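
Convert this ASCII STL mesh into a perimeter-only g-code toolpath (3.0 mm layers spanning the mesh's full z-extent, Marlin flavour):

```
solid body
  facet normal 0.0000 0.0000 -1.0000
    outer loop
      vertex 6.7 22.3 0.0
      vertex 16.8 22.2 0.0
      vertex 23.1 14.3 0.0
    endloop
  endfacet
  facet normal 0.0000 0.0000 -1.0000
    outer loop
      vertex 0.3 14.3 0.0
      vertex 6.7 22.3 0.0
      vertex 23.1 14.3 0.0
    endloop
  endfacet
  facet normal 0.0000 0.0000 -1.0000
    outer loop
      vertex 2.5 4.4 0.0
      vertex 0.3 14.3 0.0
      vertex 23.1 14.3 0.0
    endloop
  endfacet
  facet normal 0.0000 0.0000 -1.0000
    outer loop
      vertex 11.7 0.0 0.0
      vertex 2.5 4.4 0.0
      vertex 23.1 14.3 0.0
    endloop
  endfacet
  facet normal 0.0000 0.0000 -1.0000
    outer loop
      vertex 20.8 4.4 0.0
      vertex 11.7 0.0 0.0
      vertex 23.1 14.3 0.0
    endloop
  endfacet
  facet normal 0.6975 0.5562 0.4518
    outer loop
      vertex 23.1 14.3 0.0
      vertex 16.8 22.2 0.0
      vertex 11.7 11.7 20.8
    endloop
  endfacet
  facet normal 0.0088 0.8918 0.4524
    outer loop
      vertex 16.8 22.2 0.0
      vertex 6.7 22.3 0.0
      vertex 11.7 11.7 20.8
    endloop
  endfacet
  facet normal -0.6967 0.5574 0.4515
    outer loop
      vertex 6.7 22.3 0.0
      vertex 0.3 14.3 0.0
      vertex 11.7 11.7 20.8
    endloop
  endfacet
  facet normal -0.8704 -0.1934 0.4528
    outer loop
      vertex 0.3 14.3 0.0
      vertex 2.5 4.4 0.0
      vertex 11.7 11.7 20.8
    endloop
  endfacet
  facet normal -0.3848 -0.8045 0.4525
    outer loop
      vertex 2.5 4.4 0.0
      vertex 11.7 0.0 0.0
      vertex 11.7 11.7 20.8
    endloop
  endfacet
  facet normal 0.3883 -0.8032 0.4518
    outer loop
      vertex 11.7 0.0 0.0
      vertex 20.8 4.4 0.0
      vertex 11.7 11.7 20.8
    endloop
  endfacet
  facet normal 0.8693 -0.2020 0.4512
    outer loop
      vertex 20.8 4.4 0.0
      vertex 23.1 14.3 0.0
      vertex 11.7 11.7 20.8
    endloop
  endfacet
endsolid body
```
; perimeter-only toolpath
G21 ; units = mm
G90 ; absolute positioning
G28 ; home
; layer 1
G0 Z3.0
G0 X21.5 Y13.9
G1 X16.1 Y20.7
G1 X7.4 Y20.8
G1 X1.9 Y13.9
G1 X3.8 Y5.4
G1 X11.7 Y1.7
G1 X19.5 Y5.4
G1 X21.5 Y13.9
; layer 2
G0 Z5.9
G0 X19.8 Y13.6
G1 X15.3 Y19.2
G1 X8.1 Y19.3
G1 X3.6 Y13.6
G1 X5.1 Y6.5
G1 X11.7 Y3.3
G1 X18.2 Y6.5
G1 X19.8 Y13.6
; layer 3
G0 Z8.9
G0 X18.2 Y13.2
G1 X14.6 Y17.7
G1 X8.8 Y17.8
G1 X5.2 Y13.2
G1 X6.4 Y7.5
G1 X11.7 Y5.0
G1 X16.9 Y7.5
G1 X18.2 Y13.2
; layer 4
G0 Z11.9
G0 X16.6 Y12.8
G1 X13.9 Y16.2
G1 X9.6 Y16.2
G1 X6.8 Y12.8
G1 X7.8 Y8.6
G1 X11.7 Y6.7
G1 X15.6 Y8.6
G1 X16.6 Y12.8
; layer 5
G0 Z14.9
G0 X15.0 Y12.4
G1 X13.2 Y14.7
G1 X10.3 Y14.7
G1 X8.4 Y12.4
G1 X9.1 Y9.6
G1 X11.7 Y8.4
G1 X14.3 Y9.6
G1 X15.0 Y12.4
; layer 6
G0 Z17.8
G0 X13.3 Y12.1
G1 X12.4 Y13.2
G1 X11.0 Y13.2
G1 X10.1 Y12.1
G1 X10.4 Y10.7
G1 X11.7 Y10.0
G1 X13.0 Y10.7
G1 X13.3 Y12.1
M2 ; end

The solid is a regular 7-sided pyramid, base circumscribed radius ≈ 11.7 mm, apex at z ≈ 20.8 mm. Slicing at Δz = 3.0 mm — 7 equal slices spanning the solid's height, so layer i sits at z = i·h/7 — gives 6 non-empty perimeters. Each is a 7-segment closed polygon; G0 lifts to the layer z and rapids to the start vertex, then G1 traces the edges. The cross-section shrinks linearly with z (the slice at the apex is degenerate and omitted).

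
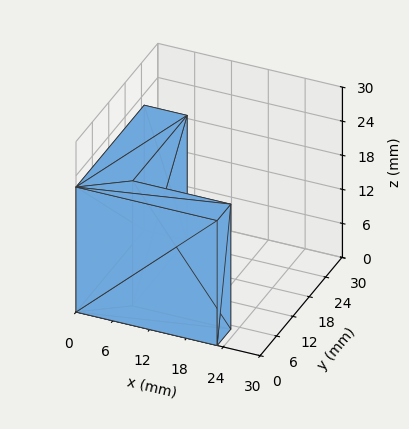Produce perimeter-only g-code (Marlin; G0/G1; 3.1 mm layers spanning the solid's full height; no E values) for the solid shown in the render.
Reading the render: the shape is an L-shaped prism: outer 23 × 25 mm, arm thicknesses ≈ 5 mm (horizontal) and 7 mm (vertical), extruded 22 mm in z (dimensions read to the nearest mm from the axis ticks). For the g-code, the solid's height is divided into equal slices at the stated Δz and each level perimeter traced with G1 moves after a G0 lift.

; perimeter-only toolpath
G21 ; units = mm
G90 ; absolute positioning
G28 ; home
; layer 1
G0 Z3.1
G0 X0.0 Y0.0
G1 X23.0 Y0.0
G1 X23.0 Y5.0
G1 X7.0 Y5.0
G1 X7.0 Y25.0
G1 X0.0 Y25.0
G1 X0.0 Y0.0
; layer 2
G0 Z6.3
G0 X0.0 Y0.0
G1 X23.0 Y0.0
G1 X23.0 Y5.0
G1 X7.0 Y5.0
G1 X7.0 Y25.0
G1 X0.0 Y25.0
G1 X0.0 Y0.0
; layer 3
G0 Z9.4
G0 X0.0 Y0.0
G1 X23.0 Y0.0
G1 X23.0 Y5.0
G1 X7.0 Y5.0
G1 X7.0 Y25.0
G1 X0.0 Y25.0
G1 X0.0 Y0.0
; layer 4
G0 Z12.6
G0 X0.0 Y0.0
G1 X23.0 Y0.0
G1 X23.0 Y5.0
G1 X7.0 Y5.0
G1 X7.0 Y25.0
G1 X0.0 Y25.0
G1 X0.0 Y0.0
; layer 5
G0 Z15.7
G0 X0.0 Y0.0
G1 X23.0 Y0.0
G1 X23.0 Y5.0
G1 X7.0 Y5.0
G1 X7.0 Y25.0
G1 X0.0 Y25.0
G1 X0.0 Y0.0
; layer 6
G0 Z18.9
G0 X0.0 Y0.0
G1 X23.0 Y0.0
G1 X23.0 Y5.0
G1 X7.0 Y5.0
G1 X7.0 Y25.0
G1 X0.0 Y25.0
G1 X0.0 Y0.0
; layer 7
G0 Z22.0
G0 X0.0 Y0.0
G1 X23.0 Y0.0
G1 X23.0 Y5.0
G1 X7.0 Y5.0
G1 X7.0 Y25.0
G1 X0.0 Y25.0
G1 X0.0 Y0.0
M2 ; end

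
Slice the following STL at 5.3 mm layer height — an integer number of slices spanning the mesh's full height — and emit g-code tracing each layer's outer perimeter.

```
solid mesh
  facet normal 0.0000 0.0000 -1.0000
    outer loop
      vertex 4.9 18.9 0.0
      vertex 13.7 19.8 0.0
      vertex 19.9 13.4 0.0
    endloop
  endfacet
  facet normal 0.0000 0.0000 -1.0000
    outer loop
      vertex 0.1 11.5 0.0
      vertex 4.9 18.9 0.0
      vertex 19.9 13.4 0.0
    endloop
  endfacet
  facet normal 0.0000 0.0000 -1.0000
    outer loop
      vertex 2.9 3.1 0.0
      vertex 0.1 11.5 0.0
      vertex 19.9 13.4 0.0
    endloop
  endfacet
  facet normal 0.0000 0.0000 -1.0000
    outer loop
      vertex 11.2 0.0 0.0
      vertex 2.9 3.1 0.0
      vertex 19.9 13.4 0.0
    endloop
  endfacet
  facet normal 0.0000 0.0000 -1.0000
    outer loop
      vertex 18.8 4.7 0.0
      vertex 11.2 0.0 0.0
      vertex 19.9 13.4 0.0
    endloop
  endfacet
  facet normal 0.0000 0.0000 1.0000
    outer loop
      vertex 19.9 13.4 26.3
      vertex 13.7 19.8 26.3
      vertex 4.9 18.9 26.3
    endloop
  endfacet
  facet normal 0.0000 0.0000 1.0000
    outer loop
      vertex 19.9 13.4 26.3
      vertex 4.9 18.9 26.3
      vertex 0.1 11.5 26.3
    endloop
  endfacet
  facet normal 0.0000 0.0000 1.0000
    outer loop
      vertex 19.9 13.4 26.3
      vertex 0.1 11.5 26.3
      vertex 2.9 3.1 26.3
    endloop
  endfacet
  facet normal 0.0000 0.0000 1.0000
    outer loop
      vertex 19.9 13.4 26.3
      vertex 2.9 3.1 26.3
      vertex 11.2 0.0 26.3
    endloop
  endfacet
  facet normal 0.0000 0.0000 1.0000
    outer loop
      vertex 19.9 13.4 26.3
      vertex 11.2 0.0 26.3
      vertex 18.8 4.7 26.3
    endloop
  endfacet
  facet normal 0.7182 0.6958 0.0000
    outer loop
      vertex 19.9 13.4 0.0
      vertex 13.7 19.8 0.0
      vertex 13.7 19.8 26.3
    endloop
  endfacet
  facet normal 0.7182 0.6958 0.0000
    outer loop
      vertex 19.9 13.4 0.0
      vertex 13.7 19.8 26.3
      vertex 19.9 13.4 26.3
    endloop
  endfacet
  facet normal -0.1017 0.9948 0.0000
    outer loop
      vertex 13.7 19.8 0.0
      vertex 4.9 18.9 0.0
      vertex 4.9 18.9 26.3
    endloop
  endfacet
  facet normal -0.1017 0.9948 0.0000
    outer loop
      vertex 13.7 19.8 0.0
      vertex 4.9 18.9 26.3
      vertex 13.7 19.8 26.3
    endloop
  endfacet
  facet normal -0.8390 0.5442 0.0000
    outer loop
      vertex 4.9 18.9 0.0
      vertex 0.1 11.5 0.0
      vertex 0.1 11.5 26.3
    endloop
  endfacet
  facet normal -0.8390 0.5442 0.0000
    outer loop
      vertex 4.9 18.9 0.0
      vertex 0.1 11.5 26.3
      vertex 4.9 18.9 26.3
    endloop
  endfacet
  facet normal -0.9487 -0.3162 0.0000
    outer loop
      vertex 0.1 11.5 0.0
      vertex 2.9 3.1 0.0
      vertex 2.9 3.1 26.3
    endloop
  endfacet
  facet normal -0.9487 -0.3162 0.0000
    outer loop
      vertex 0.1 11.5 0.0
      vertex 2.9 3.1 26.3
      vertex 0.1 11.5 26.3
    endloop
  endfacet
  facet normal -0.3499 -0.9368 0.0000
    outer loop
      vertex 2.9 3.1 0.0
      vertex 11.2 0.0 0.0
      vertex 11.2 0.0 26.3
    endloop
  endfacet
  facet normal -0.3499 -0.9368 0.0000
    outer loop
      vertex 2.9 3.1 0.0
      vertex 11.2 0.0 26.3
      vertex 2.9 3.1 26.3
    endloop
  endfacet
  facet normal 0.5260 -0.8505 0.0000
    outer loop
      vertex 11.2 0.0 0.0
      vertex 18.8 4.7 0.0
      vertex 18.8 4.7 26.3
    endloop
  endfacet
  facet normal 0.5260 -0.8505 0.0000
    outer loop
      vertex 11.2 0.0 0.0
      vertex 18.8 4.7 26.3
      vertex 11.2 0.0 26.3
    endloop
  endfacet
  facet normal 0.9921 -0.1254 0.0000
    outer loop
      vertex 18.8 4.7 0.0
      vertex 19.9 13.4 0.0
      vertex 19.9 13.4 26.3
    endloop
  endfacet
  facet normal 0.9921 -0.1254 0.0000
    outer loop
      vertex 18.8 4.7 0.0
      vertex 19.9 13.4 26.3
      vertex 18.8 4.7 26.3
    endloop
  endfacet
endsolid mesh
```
; perimeter-only toolpath
G21 ; units = mm
G90 ; absolute positioning
G28 ; home
; layer 1
G0 Z5.3
G0 X19.9 Y13.4
G1 X13.7 Y19.8
G1 X4.9 Y18.9
G1 X0.1 Y11.5
G1 X2.9 Y3.1
G1 X11.2 Y0.0
G1 X18.8 Y4.7
G1 X19.9 Y13.4
; layer 2
G0 Z10.5
G0 X19.9 Y13.4
G1 X13.7 Y19.8
G1 X4.9 Y18.9
G1 X0.1 Y11.5
G1 X2.9 Y3.1
G1 X11.2 Y0.0
G1 X18.8 Y4.7
G1 X19.9 Y13.4
; layer 3
G0 Z15.8
G0 X19.9 Y13.4
G1 X13.7 Y19.8
G1 X4.9 Y18.9
G1 X0.1 Y11.5
G1 X2.9 Y3.1
G1 X11.2 Y0.0
G1 X18.8 Y4.7
G1 X19.9 Y13.4
; layer 4
G0 Z21.0
G0 X19.9 Y13.4
G1 X13.7 Y19.8
G1 X4.9 Y18.9
G1 X0.1 Y11.5
G1 X2.9 Y3.1
G1 X11.2 Y0.0
G1 X18.8 Y4.7
G1 X19.9 Y13.4
; layer 5
G0 Z26.3
G0 X19.9 Y13.4
G1 X13.7 Y19.8
G1 X4.9 Y18.9
G1 X0.1 Y11.5
G1 X2.9 Y3.1
G1 X11.2 Y0.0
G1 X18.8 Y4.7
G1 X19.9 Y13.4
M2 ; end

The solid is a regular 7-sided prism (a cylinder approximated with 7 flat sides), circumscribed radius ≈ 10.2 mm, height ≈ 26.3 mm. Slicing at Δz = 5.3 mm — 5 equal slices spanning the solid's height, so layer i sits at z = i·h/5 — gives 5 non-empty perimeters. Each is a 7-segment closed polygon; G0 lifts to the layer z and rapids to the start vertex, then G1 traces the edges.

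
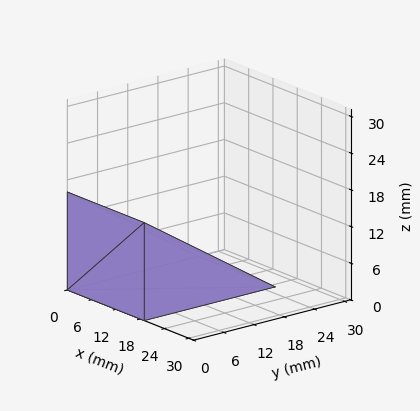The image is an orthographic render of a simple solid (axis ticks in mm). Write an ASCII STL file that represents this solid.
Reading the render: the shape is a wedge (ramp): 19 × 26 mm base, rising to 16 mm along the y=0 edge and sloping linearly to z=0 at y=26 (dimensions read to the nearest mm from the axis ticks). For the STL, each face is triangulated and given an outward normal.

solid part
  facet normal 0.0000 0.0000 -1.0000
    outer loop
      vertex 19.000 26.000 0.000
      vertex 19.000 0.000 0.000
      vertex 0.000 0.000 0.000
    endloop
  endfacet
  facet normal 0.0000 0.0000 -1.0000
    outer loop
      vertex 0.000 26.000 0.000
      vertex 19.000 26.000 0.000
      vertex 0.000 0.000 0.000
    endloop
  endfacet
  facet normal 0.0000 -1.0000 0.0000
    outer loop
      vertex 0.000 0.000 0.000
      vertex 19.000 0.000 0.000
      vertex 19.000 0.000 16.000
    endloop
  endfacet
  facet normal 0.0000 -1.0000 0.0000
    outer loop
      vertex 0.000 0.000 0.000
      vertex 19.000 0.000 16.000
      vertex 0.000 0.000 16.000
    endloop
  endfacet
  facet normal 0.0000 0.5241 0.8517
    outer loop
      vertex 0.000 0.000 16.000
      vertex 19.000 0.000 16.000
      vertex 19.000 26.000 0.000
    endloop
  endfacet
  facet normal 0.0000 0.5241 0.8517
    outer loop
      vertex 0.000 0.000 16.000
      vertex 19.000 26.000 0.000
      vertex 0.000 26.000 0.000
    endloop
  endfacet
  facet normal -1.0000 0.0000 0.0000
    outer loop
      vertex 0.000 0.000 16.000
      vertex 0.000 26.000 0.000
      vertex 0.000 0.000 0.000
    endloop
  endfacet
  facet normal 1.0000 0.0000 0.0000
    outer loop
      vertex 19.000 0.000 0.000
      vertex 19.000 26.000 0.000
      vertex 19.000 0.000 16.000
    endloop
  endfacet
endsolid part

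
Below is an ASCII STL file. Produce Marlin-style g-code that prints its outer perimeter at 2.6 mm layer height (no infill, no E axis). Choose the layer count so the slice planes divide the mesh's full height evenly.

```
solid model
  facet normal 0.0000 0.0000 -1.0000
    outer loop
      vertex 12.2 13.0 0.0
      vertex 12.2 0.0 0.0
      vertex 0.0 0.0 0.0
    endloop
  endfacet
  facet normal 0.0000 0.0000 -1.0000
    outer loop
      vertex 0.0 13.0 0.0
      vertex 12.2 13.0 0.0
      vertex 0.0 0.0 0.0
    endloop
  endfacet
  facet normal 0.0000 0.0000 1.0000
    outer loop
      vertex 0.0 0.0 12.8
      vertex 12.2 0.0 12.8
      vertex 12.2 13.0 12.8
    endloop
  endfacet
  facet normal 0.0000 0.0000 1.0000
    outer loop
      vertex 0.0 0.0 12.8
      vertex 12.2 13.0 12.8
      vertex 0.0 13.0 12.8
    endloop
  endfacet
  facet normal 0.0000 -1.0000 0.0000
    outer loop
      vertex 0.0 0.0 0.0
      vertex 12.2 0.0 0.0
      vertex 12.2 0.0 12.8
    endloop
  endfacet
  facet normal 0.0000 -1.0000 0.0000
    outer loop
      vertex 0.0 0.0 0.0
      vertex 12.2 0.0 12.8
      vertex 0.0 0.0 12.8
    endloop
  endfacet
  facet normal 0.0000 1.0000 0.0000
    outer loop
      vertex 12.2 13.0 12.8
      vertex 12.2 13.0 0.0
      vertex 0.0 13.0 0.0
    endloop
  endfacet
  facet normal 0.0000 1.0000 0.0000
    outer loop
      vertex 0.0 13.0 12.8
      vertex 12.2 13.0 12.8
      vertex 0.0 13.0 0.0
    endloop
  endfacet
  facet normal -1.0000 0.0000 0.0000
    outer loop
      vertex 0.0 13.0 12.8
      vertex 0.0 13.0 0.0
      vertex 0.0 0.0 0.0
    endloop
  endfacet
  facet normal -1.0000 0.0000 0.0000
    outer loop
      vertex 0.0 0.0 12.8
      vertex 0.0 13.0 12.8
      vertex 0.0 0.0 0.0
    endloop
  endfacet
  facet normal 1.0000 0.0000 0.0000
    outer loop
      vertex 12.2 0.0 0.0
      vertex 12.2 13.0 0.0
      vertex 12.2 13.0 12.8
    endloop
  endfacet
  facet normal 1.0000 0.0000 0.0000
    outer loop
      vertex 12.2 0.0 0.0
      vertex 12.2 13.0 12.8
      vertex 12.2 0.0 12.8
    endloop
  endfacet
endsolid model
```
; perimeter-only toolpath
G21 ; units = mm
G90 ; absolute positioning
G28 ; home
; layer 1
G0 Z2.6
G0 X0.0 Y0.0
G1 X12.2 Y0.0
G1 X12.2 Y13.0
G1 X0.0 Y13.0
G1 X0.0 Y0.0
; layer 2
G0 Z5.1
G0 X0.0 Y0.0
G1 X12.2 Y0.0
G1 X12.2 Y13.0
G1 X0.0 Y13.0
G1 X0.0 Y0.0
; layer 3
G0 Z7.7
G0 X0.0 Y0.0
G1 X12.2 Y0.0
G1 X12.2 Y13.0
G1 X0.0 Y13.0
G1 X0.0 Y0.0
; layer 4
G0 Z10.2
G0 X0.0 Y0.0
G1 X12.2 Y0.0
G1 X12.2 Y13.0
G1 X0.0 Y13.0
G1 X0.0 Y0.0
; layer 5
G0 Z12.8
G0 X0.0 Y0.0
G1 X12.2 Y0.0
G1 X12.2 Y13.0
G1 X0.0 Y13.0
G1 X0.0 Y0.0
M2 ; end

The solid is a rectangular box, roughly 12.2 × 13 mm footprint and 12.8 mm tall. Slicing at Δz = 2.6 mm — 5 equal slices spanning the solid's height, so layer i sits at z = i·h/5 — gives 5 non-empty perimeters. Each is a 4-segment closed polygon; G0 lifts to the layer z and rapids to the start vertex, then G1 traces the edges.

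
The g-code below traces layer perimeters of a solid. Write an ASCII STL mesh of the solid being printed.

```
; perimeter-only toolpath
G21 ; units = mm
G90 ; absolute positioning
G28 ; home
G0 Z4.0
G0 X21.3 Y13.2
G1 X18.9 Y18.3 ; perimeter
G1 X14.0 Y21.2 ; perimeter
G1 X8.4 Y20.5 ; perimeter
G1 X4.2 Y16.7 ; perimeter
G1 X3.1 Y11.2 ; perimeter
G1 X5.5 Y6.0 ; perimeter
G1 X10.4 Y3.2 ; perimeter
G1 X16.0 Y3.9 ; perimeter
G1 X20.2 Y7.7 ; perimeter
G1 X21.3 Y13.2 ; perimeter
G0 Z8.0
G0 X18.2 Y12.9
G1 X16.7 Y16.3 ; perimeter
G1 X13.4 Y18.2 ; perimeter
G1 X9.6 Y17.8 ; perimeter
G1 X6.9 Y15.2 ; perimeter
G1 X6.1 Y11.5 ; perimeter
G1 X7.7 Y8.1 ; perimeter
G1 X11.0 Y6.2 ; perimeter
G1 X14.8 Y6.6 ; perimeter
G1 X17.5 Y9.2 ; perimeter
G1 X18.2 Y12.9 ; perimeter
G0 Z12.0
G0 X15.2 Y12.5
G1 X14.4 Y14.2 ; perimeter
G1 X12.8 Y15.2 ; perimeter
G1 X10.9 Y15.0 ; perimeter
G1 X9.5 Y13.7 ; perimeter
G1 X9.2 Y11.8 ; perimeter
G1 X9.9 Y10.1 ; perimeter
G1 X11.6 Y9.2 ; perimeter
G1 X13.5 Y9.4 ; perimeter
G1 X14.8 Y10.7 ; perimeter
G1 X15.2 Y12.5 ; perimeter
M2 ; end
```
solid part
  facet normal 0.0000 0.0000 -1.0000
    outer loop
      vertex 14.6 24.2 0.0
      vertex 21.2 20.4 0.0
      vertex 24.3 13.6 0.0
    endloop
  endfacet
  facet normal 0.0000 0.0000 -1.0000
    outer loop
      vertex 7.1 23.3 0.0
      vertex 14.6 24.2 0.0
      vertex 24.3 13.6 0.0
    endloop
  endfacet
  facet normal 0.0000 0.0000 -1.0000
    outer loop
      vertex 1.6 18.2 0.0
      vertex 7.1 23.3 0.0
      vertex 24.3 13.6 0.0
    endloop
  endfacet
  facet normal 0.0000 0.0000 -1.0000
    outer loop
      vertex 0.1 10.8 0.0
      vertex 1.6 18.2 0.0
      vertex 24.3 13.6 0.0
    endloop
  endfacet
  facet normal 0.0000 0.0000 -1.0000
    outer loop
      vertex 3.2 4.0 0.0
      vertex 0.1 10.8 0.0
      vertex 24.3 13.6 0.0
    endloop
  endfacet
  facet normal 0.0000 0.0000 -1.0000
    outer loop
      vertex 9.8 0.2 0.0
      vertex 3.2 4.0 0.0
      vertex 24.3 13.6 0.0
    endloop
  endfacet
  facet normal 0.0000 0.0000 -1.0000
    outer loop
      vertex 17.3 1.1 0.0
      vertex 9.8 0.2 0.0
      vertex 24.3 13.6 0.0
    endloop
  endfacet
  facet normal 0.0000 0.0000 -1.0000
    outer loop
      vertex 22.8 6.2 0.0
      vertex 17.3 1.1 0.0
      vertex 24.3 13.6 0.0
    endloop
  endfacet
  facet normal 0.7369 0.3359 0.5867
    outer loop
      vertex 24.3 13.6 0.0
      vertex 21.2 20.4 0.0
      vertex 12.2 12.2 16.0
    endloop
  endfacet
  facet normal 0.4040 0.7017 0.5869
    outer loop
      vertex 21.2 20.4 0.0
      vertex 14.6 24.2 0.0
      vertex 12.2 12.2 16.0
    endloop
  endfacet
  facet normal -0.0964 0.8032 0.5879
    outer loop
      vertex 14.6 24.2 0.0
      vertex 7.1 23.3 0.0
      vertex 12.2 12.2 16.0
    endloop
  endfacet
  facet normal -0.5504 0.5935 0.5872
    outer loop
      vertex 7.1 23.3 0.0
      vertex 1.6 18.2 0.0
      vertex 12.2 12.2 16.0
    endloop
  endfacet
  facet normal -0.7939 0.1609 0.5863
    outer loop
      vertex 1.6 18.2 0.0
      vertex 0.1 10.8 0.0
      vertex 12.2 12.2 16.0
    endloop
  endfacet
  facet normal -0.7369 -0.3359 0.5867
    outer loop
      vertex 0.1 10.8 0.0
      vertex 3.2 4.0 0.0
      vertex 12.2 12.2 16.0
    endloop
  endfacet
  facet normal -0.4040 -0.7017 0.5869
    outer loop
      vertex 3.2 4.0 0.0
      vertex 9.8 0.2 0.0
      vertex 12.2 12.2 16.0
    endloop
  endfacet
  facet normal 0.0964 -0.8032 0.5879
    outer loop
      vertex 9.8 0.2 0.0
      vertex 17.3 1.1 0.0
      vertex 12.2 12.2 16.0
    endloop
  endfacet
  facet normal 0.5504 -0.5935 0.5872
    outer loop
      vertex 17.3 1.1 0.0
      vertex 22.8 6.2 0.0
      vertex 12.2 12.2 16.0
    endloop
  endfacet
  facet normal 0.7939 -0.1609 0.5863
    outer loop
      vertex 22.8 6.2 0.0
      vertex 24.3 13.6 0.0
      vertex 12.2 12.2 16.0
    endloop
  endfacet
endsolid part

The G0 Z moves step by Δz≈4.0 mm. The G1 loops shrink linearly with z, so the solid tapers from its base footprint up to z≈16. Closing with a flat bottom cap and the tapered top and triangulating gives 18 facets — a regular 10-sided pyramid, base circumscribed radius ≈ 12.2 mm, apex at z ≈ 16 mm.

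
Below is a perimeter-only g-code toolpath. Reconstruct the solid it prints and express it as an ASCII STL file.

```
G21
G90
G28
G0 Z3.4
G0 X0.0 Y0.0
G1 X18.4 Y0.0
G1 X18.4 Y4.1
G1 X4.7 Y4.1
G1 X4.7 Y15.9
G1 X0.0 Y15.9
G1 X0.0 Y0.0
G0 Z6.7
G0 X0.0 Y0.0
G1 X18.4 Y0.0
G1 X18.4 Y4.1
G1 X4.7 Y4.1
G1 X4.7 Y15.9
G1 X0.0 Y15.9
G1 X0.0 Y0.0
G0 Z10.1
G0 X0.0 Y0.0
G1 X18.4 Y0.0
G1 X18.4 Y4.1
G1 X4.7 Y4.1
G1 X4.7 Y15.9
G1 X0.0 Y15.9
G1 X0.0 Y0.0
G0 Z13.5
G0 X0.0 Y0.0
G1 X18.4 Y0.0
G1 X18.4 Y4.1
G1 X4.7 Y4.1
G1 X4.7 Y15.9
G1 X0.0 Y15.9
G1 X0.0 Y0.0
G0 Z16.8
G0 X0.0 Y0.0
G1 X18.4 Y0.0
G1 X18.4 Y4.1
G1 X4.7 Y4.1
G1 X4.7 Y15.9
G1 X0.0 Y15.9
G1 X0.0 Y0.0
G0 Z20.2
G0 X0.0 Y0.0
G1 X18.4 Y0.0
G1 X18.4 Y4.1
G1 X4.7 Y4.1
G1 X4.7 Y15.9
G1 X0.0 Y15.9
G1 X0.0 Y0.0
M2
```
solid part
  facet normal 0.0000 0.0000 -1.0000
    outer loop
      vertex 18.4 4.1 0.0
      vertex 18.4 0.0 0.0
      vertex 0.0 0.0 0.0
    endloop
  endfacet
  facet normal 0.0000 0.0000 -1.0000
    outer loop
      vertex 4.7 4.1 0.0
      vertex 18.4 4.1 0.0
      vertex 0.0 0.0 0.0
    endloop
  endfacet
  facet normal 0.0000 0.0000 -1.0000
    outer loop
      vertex 4.7 15.9 0.0
      vertex 4.7 4.1 0.0
      vertex 0.0 0.0 0.0
    endloop
  endfacet
  facet normal 0.0000 0.0000 -1.0000
    outer loop
      vertex 0.0 15.9 0.0
      vertex 4.7 15.9 0.0
      vertex 0.0 0.0 0.0
    endloop
  endfacet
  facet normal 0.0000 0.0000 1.0000
    outer loop
      vertex 0.0 0.0 20.2
      vertex 18.4 0.0 20.2
      vertex 18.4 4.1 20.2
    endloop
  endfacet
  facet normal 0.0000 0.0000 1.0000
    outer loop
      vertex 0.0 0.0 20.2
      vertex 18.4 4.1 20.2
      vertex 4.7 4.1 20.2
    endloop
  endfacet
  facet normal 0.0000 0.0000 1.0000
    outer loop
      vertex 0.0 0.0 20.2
      vertex 4.7 4.1 20.2
      vertex 4.7 15.9 20.2
    endloop
  endfacet
  facet normal 0.0000 0.0000 1.0000
    outer loop
      vertex 0.0 0.0 20.2
      vertex 4.7 15.9 20.2
      vertex 0.0 15.9 20.2
    endloop
  endfacet
  facet normal 0.0000 -1.0000 0.0000
    outer loop
      vertex 0.0 0.0 0.0
      vertex 18.4 0.0 0.0
      vertex 18.4 0.0 20.2
    endloop
  endfacet
  facet normal 0.0000 -1.0000 0.0000
    outer loop
      vertex 0.0 0.0 0.0
      vertex 18.4 0.0 20.2
      vertex 0.0 0.0 20.2
    endloop
  endfacet
  facet normal 1.0000 0.0000 0.0000
    outer loop
      vertex 18.4 0.0 0.0
      vertex 18.4 4.1 0.0
      vertex 18.4 4.1 20.2
    endloop
  endfacet
  facet normal 1.0000 0.0000 0.0000
    outer loop
      vertex 18.4 0.0 0.0
      vertex 18.4 4.1 20.2
      vertex 18.4 0.0 20.2
    endloop
  endfacet
  facet normal 0.0000 1.0000 0.0000
    outer loop
      vertex 18.4 4.1 0.0
      vertex 4.7 4.1 0.0
      vertex 4.7 4.1 20.2
    endloop
  endfacet
  facet normal 0.0000 1.0000 0.0000
    outer loop
      vertex 18.4 4.1 0.0
      vertex 4.7 4.1 20.2
      vertex 18.4 4.1 20.2
    endloop
  endfacet
  facet normal 1.0000 0.0000 0.0000
    outer loop
      vertex 4.7 4.1 0.0
      vertex 4.7 15.9 0.0
      vertex 4.7 15.9 20.2
    endloop
  endfacet
  facet normal 1.0000 0.0000 0.0000
    outer loop
      vertex 4.7 4.1 0.0
      vertex 4.7 15.9 20.2
      vertex 4.7 4.1 20.2
    endloop
  endfacet
  facet normal 0.0000 1.0000 0.0000
    outer loop
      vertex 4.7 15.9 0.0
      vertex 0.0 15.9 0.0
      vertex 0.0 15.9 20.2
    endloop
  endfacet
  facet normal 0.0000 1.0000 0.0000
    outer loop
      vertex 4.7 15.9 0.0
      vertex 0.0 15.9 20.2
      vertex 4.7 15.9 20.2
    endloop
  endfacet
  facet normal -1.0000 0.0000 0.0000
    outer loop
      vertex 0.0 15.9 0.0
      vertex 0.0 0.0 0.0
      vertex 0.0 0.0 20.2
    endloop
  endfacet
  facet normal -1.0000 0.0000 0.0000
    outer loop
      vertex 0.0 15.9 0.0
      vertex 0.0 0.0 20.2
      vertex 0.0 15.9 20.2
    endloop
  endfacet
endsolid part

The G0 Z moves step by Δz≈3.4 mm. Every layer's G1 loop is the same polygon, so the solid is a straight extrusion of it from z=0 to z≈20.2. Closing with flat bottom and top caps and triangulating gives 20 facets — an L-shaped prism: outer 18.4 × 15.9 mm, arm thicknesses ≈ 4.1 mm (horizontal) and 4.7 mm (vertical), extruded 20.2 mm in z.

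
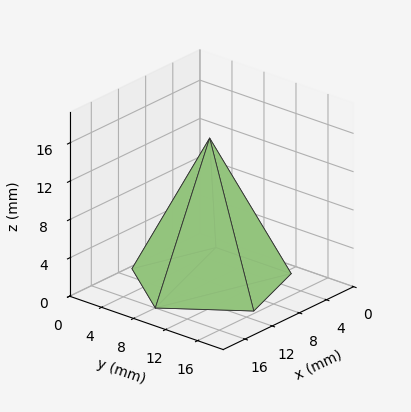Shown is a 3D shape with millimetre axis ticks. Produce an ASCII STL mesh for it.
Reading the render: the shape is a regular 5-sided pyramid, base circumscribed radius ≈ 8 mm, apex at z ≈ 15 mm (dimensions read to the nearest mm from the axis ticks). For the STL, each face is triangulated and given an outward normal.

solid part
  facet normal 0.0000 0.0000 -1.0000
    outer loop
      vertex 1.53 12.70 0.00
      vertex 10.47 15.61 0.00
      vertex 16.00 8.00 0.00
    endloop
  endfacet
  facet normal 0.0000 0.0000 -1.0000
    outer loop
      vertex 1.53 3.30 0.00
      vertex 1.53 12.70 0.00
      vertex 16.00 8.00 0.00
    endloop
  endfacet
  facet normal 0.0000 0.0000 -1.0000
    outer loop
      vertex 10.47 0.39 0.00
      vertex 1.53 3.30 0.00
      vertex 16.00 8.00 0.00
    endloop
  endfacet
  facet normal 0.7428 0.5398 0.3961
    outer loop
      vertex 16.00 8.00 0.00
      vertex 10.47 15.61 0.00
      vertex 8.00 8.00 15.00
    endloop
  endfacet
  facet normal -0.2842 0.8731 0.3962
    outer loop
      vertex 10.47 15.61 0.00
      vertex 1.53 12.70 0.00
      vertex 8.00 8.00 15.00
    endloop
  endfacet
  facet normal -0.9182 0.0000 0.3961
    outer loop
      vertex 1.53 12.70 0.00
      vertex 1.53 3.30 0.00
      vertex 8.00 8.00 15.00
    endloop
  endfacet
  facet normal -0.2842 -0.8731 0.3962
    outer loop
      vertex 1.53 3.30 0.00
      vertex 10.47 0.39 0.00
      vertex 8.00 8.00 15.00
    endloop
  endfacet
  facet normal 0.7428 -0.5398 0.3961
    outer loop
      vertex 10.47 0.39 0.00
      vertex 16.00 8.00 0.00
      vertex 8.00 8.00 15.00
    endloop
  endfacet
endsolid part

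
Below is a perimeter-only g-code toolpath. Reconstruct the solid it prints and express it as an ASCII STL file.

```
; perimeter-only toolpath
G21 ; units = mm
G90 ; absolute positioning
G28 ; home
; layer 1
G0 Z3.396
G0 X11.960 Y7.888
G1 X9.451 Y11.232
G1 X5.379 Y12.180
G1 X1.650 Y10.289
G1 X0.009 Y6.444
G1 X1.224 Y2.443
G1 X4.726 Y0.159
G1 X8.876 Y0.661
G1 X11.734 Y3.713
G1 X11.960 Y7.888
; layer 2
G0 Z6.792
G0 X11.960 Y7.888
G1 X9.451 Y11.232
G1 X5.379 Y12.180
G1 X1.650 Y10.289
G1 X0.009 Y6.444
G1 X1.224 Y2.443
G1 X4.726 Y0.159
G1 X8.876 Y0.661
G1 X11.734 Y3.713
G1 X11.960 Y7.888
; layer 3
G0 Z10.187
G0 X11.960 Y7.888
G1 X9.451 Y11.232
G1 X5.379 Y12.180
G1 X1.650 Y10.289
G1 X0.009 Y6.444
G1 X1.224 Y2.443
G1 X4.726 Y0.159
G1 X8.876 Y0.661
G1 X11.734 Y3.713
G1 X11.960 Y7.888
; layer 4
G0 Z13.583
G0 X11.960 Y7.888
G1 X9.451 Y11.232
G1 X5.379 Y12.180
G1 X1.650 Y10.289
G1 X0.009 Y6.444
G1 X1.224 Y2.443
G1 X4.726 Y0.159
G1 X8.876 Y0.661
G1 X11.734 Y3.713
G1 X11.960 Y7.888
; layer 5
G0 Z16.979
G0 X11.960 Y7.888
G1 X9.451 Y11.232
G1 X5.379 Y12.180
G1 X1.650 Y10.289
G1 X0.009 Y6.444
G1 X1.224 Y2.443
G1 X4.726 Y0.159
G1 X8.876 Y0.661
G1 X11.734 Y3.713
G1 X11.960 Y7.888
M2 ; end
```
solid part
  facet normal 0.0000 0.0000 -1.0000
    outer loop
      vertex 5.379 12.180 0.000
      vertex 9.451 11.232 0.000
      vertex 11.960 7.888 0.000
    endloop
  endfacet
  facet normal 0.0000 0.0000 -1.0000
    outer loop
      vertex 1.650 10.289 0.000
      vertex 5.379 12.180 0.000
      vertex 11.960 7.888 0.000
    endloop
  endfacet
  facet normal 0.0000 0.0000 -1.0000
    outer loop
      vertex 0.009 6.444 0.000
      vertex 1.650 10.289 0.000
      vertex 11.960 7.888 0.000
    endloop
  endfacet
  facet normal 0.0000 0.0000 -1.0000
    outer loop
      vertex 1.224 2.443 0.000
      vertex 0.009 6.444 0.000
      vertex 11.960 7.888 0.000
    endloop
  endfacet
  facet normal 0.0000 0.0000 -1.0000
    outer loop
      vertex 4.726 0.159 0.000
      vertex 1.224 2.443 0.000
      vertex 11.960 7.888 0.000
    endloop
  endfacet
  facet normal 0.0000 0.0000 -1.0000
    outer loop
      vertex 8.876 0.661 0.000
      vertex 4.726 0.159 0.000
      vertex 11.960 7.888 0.000
    endloop
  endfacet
  facet normal 0.0000 0.0000 -1.0000
    outer loop
      vertex 11.734 3.713 0.000
      vertex 8.876 0.661 0.000
      vertex 11.960 7.888 0.000
    endloop
  endfacet
  facet normal 0.0000 0.0000 1.0000
    outer loop
      vertex 11.960 7.888 16.979
      vertex 9.451 11.232 16.979
      vertex 5.379 12.180 16.979
    endloop
  endfacet
  facet normal 0.0000 0.0000 1.0000
    outer loop
      vertex 11.960 7.888 16.979
      vertex 5.379 12.180 16.979
      vertex 1.650 10.289 16.979
    endloop
  endfacet
  facet normal 0.0000 0.0000 1.0000
    outer loop
      vertex 11.960 7.888 16.979
      vertex 1.650 10.289 16.979
      vertex 0.009 6.444 16.979
    endloop
  endfacet
  facet normal 0.0000 0.0000 1.0000
    outer loop
      vertex 11.960 7.888 16.979
      vertex 0.009 6.444 16.979
      vertex 1.224 2.443 16.979
    endloop
  endfacet
  facet normal 0.0000 0.0000 1.0000
    outer loop
      vertex 11.960 7.888 16.979
      vertex 1.224 2.443 16.979
      vertex 4.726 0.159 16.979
    endloop
  endfacet
  facet normal 0.0000 0.0000 1.0000
    outer loop
      vertex 11.960 7.888 16.979
      vertex 4.726 0.159 16.979
      vertex 8.876 0.661 16.979
    endloop
  endfacet
  facet normal 0.0000 0.0000 1.0000
    outer loop
      vertex 11.960 7.888 16.979
      vertex 8.876 0.661 16.979
      vertex 11.734 3.713 16.979
    endloop
  endfacet
  facet normal 0.7999 0.6002 0.0000
    outer loop
      vertex 11.960 7.888 0.000
      vertex 9.451 11.232 0.000
      vertex 9.451 11.232 16.979
    endloop
  endfacet
  facet normal 0.7999 0.6002 0.0000
    outer loop
      vertex 11.960 7.888 0.000
      vertex 9.451 11.232 16.979
      vertex 11.960 7.888 16.979
    endloop
  endfacet
  facet normal 0.2267 0.9740 0.0000
    outer loop
      vertex 9.451 11.232 0.000
      vertex 5.379 12.180 0.000
      vertex 5.379 12.180 16.979
    endloop
  endfacet
  facet normal 0.2267 0.9740 0.0000
    outer loop
      vertex 9.451 11.232 0.000
      vertex 5.379 12.180 16.979
      vertex 9.451 11.232 16.979
    endloop
  endfacet
  facet normal -0.4523 0.8919 0.0000
    outer loop
      vertex 5.379 12.180 0.000
      vertex 1.650 10.289 0.000
      vertex 1.650 10.289 16.979
    endloop
  endfacet
  facet normal -0.4523 0.8919 0.0000
    outer loop
      vertex 5.379 12.180 0.000
      vertex 1.650 10.289 16.979
      vertex 5.379 12.180 16.979
    endloop
  endfacet
  facet normal -0.9197 0.3925 0.0000
    outer loop
      vertex 1.650 10.289 0.000
      vertex 0.009 6.444 0.000
      vertex 0.009 6.444 16.979
    endloop
  endfacet
  facet normal -0.9197 0.3925 0.0000
    outer loop
      vertex 1.650 10.289 0.000
      vertex 0.009 6.444 16.979
      vertex 1.650 10.289 16.979
    endloop
  endfacet
  facet normal -0.9569 -0.2906 0.0000
    outer loop
      vertex 0.009 6.444 0.000
      vertex 1.224 2.443 0.000
      vertex 1.224 2.443 16.979
    endloop
  endfacet
  facet normal -0.9569 -0.2906 0.0000
    outer loop
      vertex 0.009 6.444 0.000
      vertex 1.224 2.443 16.979
      vertex 0.009 6.444 16.979
    endloop
  endfacet
  facet normal -0.5463 -0.8376 0.0000
    outer loop
      vertex 1.224 2.443 0.000
      vertex 4.726 0.159 0.000
      vertex 4.726 0.159 16.979
    endloop
  endfacet
  facet normal -0.5463 -0.8376 0.0000
    outer loop
      vertex 1.224 2.443 0.000
      vertex 4.726 0.159 16.979
      vertex 1.224 2.443 16.979
    endloop
  endfacet
  facet normal 0.1201 -0.9928 0.0000
    outer loop
      vertex 4.726 0.159 0.000
      vertex 8.876 0.661 0.000
      vertex 8.876 0.661 16.979
    endloop
  endfacet
  facet normal 0.1201 -0.9928 0.0000
    outer loop
      vertex 4.726 0.159 0.000
      vertex 8.876 0.661 16.979
      vertex 4.726 0.159 16.979
    endloop
  endfacet
  facet normal 0.7299 -0.6835 0.0000
    outer loop
      vertex 8.876 0.661 0.000
      vertex 11.734 3.713 0.000
      vertex 11.734 3.713 16.979
    endloop
  endfacet
  facet normal 0.7299 -0.6835 0.0000
    outer loop
      vertex 8.876 0.661 0.000
      vertex 11.734 3.713 16.979
      vertex 8.876 0.661 16.979
    endloop
  endfacet
  facet normal 0.9985 -0.0541 0.0000
    outer loop
      vertex 11.734 3.713 0.000
      vertex 11.960 7.888 0.000
      vertex 11.960 7.888 16.979
    endloop
  endfacet
  facet normal 0.9985 -0.0541 0.0000
    outer loop
      vertex 11.734 3.713 0.000
      vertex 11.960 7.888 16.979
      vertex 11.734 3.713 16.979
    endloop
  endfacet
endsolid part

The G0 Z moves step by Δz≈3.396 mm. Every layer's G1 loop is the same polygon, so the solid is a straight extrusion of it from z=0 to z≈17. Closing with flat bottom and top caps and triangulating gives 32 facets — a regular 9-sided prism (a cylinder approximated with 9 flat sides), circumscribed radius ≈ 6.11 mm, height ≈ 17 mm.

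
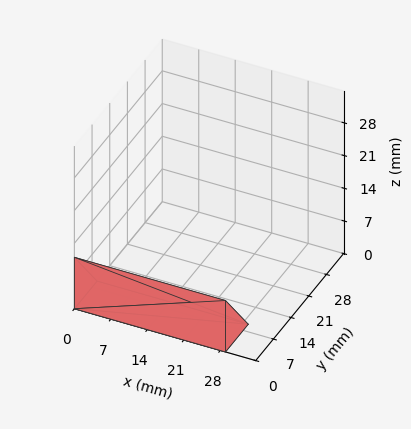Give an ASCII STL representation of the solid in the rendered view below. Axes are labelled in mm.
Reading the render: the shape is a wedge (ramp): 29 × 9 mm base, rising to 11 mm along the y=0 edge and sloping linearly to z=0 at y=9 (dimensions read to the nearest mm from the axis ticks). For the STL, each face is triangulated and given an outward normal.

solid part
  facet normal 0.0000 0.0000 -1.0000
    outer loop
      vertex 29.000 9.000 0.000
      vertex 29.000 0.000 0.000
      vertex 0.000 0.000 0.000
    endloop
  endfacet
  facet normal 0.0000 0.0000 -1.0000
    outer loop
      vertex 0.000 9.000 0.000
      vertex 29.000 9.000 0.000
      vertex 0.000 0.000 0.000
    endloop
  endfacet
  facet normal 0.0000 -1.0000 0.0000
    outer loop
      vertex 0.000 0.000 0.000
      vertex 29.000 0.000 0.000
      vertex 29.000 0.000 11.000
    endloop
  endfacet
  facet normal 0.0000 -1.0000 0.0000
    outer loop
      vertex 0.000 0.000 0.000
      vertex 29.000 0.000 11.000
      vertex 0.000 0.000 11.000
    endloop
  endfacet
  facet normal 0.0000 0.7740 0.6332
    outer loop
      vertex 0.000 0.000 11.000
      vertex 29.000 0.000 11.000
      vertex 29.000 9.000 0.000
    endloop
  endfacet
  facet normal 0.0000 0.7740 0.6332
    outer loop
      vertex 0.000 0.000 11.000
      vertex 29.000 9.000 0.000
      vertex 0.000 9.000 0.000
    endloop
  endfacet
  facet normal -1.0000 0.0000 0.0000
    outer loop
      vertex 0.000 0.000 11.000
      vertex 0.000 9.000 0.000
      vertex 0.000 0.000 0.000
    endloop
  endfacet
  facet normal 1.0000 0.0000 0.0000
    outer loop
      vertex 29.000 0.000 0.000
      vertex 29.000 9.000 0.000
      vertex 29.000 0.000 11.000
    endloop
  endfacet
endsolid part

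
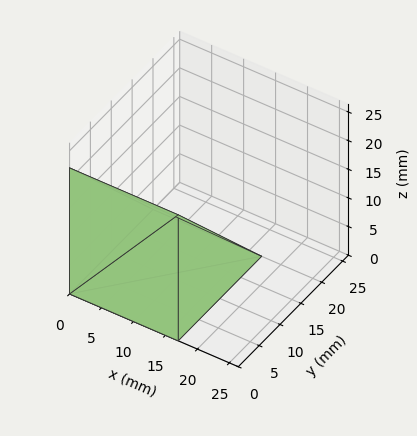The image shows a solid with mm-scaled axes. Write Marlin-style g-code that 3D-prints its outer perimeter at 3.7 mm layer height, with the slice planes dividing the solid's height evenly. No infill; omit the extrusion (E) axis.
Reading the render: the shape is a wedge (ramp): 17 × 20 mm base, rising to 22 mm along the y=0 edge and sloping linearly to z=0 at y=20 (dimensions read to the nearest mm from the axis ticks). For the g-code, the solid's height is divided into equal slices at the stated Δz and each level perimeter traced with G1 moves after a G0 lift.

; perimeter-only toolpath
G21 ; units = mm
G90 ; absolute positioning
G28 ; home
; layer 1
G0 Z3.7
G0 X0.0 Y0.0
G1 X17.0 Y0.0
G1 X17.0 Y16.7
G1 X0.0 Y16.7
G1 X0.0 Y0.0
; layer 2
G0 Z7.3
G0 X0.0 Y0.0
G1 X17.0 Y0.0
G1 X17.0 Y13.3
G1 X0.0 Y13.3
G1 X0.0 Y0.0
; layer 3
G0 Z11.0
G0 X0.0 Y0.0
G1 X17.0 Y0.0
G1 X17.0 Y10.0
G1 X0.0 Y10.0
G1 X0.0 Y0.0
; layer 4
G0 Z14.7
G0 X0.0 Y0.0
G1 X17.0 Y0.0
G1 X17.0 Y6.7
G1 X0.0 Y6.7
G1 X0.0 Y0.0
; layer 5
G0 Z18.3
G0 X0.0 Y0.0
G1 X17.0 Y0.0
G1 X17.0 Y3.3
G1 X0.0 Y3.3
G1 X0.0 Y0.0
M2 ; end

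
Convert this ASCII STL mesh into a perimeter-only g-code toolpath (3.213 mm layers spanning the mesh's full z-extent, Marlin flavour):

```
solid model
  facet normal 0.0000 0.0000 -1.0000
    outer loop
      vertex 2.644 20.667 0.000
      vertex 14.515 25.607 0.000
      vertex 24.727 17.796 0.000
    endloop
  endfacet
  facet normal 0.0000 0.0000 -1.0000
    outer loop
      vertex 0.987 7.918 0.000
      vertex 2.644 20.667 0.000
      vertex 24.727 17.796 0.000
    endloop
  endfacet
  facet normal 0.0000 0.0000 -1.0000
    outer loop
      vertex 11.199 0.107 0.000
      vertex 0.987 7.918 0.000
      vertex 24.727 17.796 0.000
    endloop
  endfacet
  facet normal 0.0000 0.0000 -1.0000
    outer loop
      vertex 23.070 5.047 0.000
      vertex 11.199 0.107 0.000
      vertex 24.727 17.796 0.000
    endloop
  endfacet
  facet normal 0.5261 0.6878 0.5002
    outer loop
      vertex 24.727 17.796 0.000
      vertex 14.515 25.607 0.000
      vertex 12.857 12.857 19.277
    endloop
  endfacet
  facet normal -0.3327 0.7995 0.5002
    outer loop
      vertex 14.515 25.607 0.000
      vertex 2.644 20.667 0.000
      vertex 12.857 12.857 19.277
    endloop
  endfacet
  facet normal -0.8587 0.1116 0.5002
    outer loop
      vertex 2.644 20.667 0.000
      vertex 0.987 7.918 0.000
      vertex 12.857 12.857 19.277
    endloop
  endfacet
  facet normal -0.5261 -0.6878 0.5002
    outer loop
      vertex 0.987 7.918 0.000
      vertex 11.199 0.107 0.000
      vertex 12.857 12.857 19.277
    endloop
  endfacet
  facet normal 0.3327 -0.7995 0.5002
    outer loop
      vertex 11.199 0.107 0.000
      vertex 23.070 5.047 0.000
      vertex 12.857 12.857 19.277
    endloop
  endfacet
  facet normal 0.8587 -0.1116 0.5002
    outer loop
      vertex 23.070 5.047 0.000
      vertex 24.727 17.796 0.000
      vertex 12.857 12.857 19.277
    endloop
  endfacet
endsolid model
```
; perimeter-only toolpath
G21 ; units = mm
G90 ; absolute positioning
G28 ; home
; layer 1
G0 Z3.213
G0 X22.749 Y16.973
G1 X14.239 Y23.482
G1 X4.346 Y19.365
G1 X2.965 Y8.741
G1 X11.475 Y2.232
G1 X21.368 Y6.349
G1 X22.749 Y16.973
; layer 2
G0 Z6.426
G0 X20.770 Y16.150
G1 X13.962 Y21.357
G1 X6.048 Y18.064
G1 X4.944 Y9.564
G1 X11.752 Y4.357
G1 X19.666 Y7.650
G1 X20.770 Y16.150
; layer 3
G0 Z9.639
G0 X18.792 Y15.326
G1 X13.686 Y19.232
G1 X7.750 Y16.762
G1 X6.922 Y10.387
G1 X12.028 Y6.482
G1 X17.963 Y8.952
G1 X18.792 Y15.326
; layer 4
G0 Z12.851
G0 X16.814 Y14.503
G1 X13.410 Y17.107
G1 X9.453 Y15.460
G1 X8.900 Y11.211
G1 X12.304 Y8.607
G1 X16.261 Y10.254
G1 X16.814 Y14.503
; layer 5
G0 Z16.064
G0 X14.835 Y13.680
G1 X13.133 Y14.982
G1 X11.155 Y14.159
G1 X10.879 Y12.034
G1 X12.581 Y10.732
G1 X14.559 Y11.555
G1 X14.835 Y13.680
M2 ; end

The solid is a regular 6-sided pyramid, base circumscribed radius ≈ 12.9 mm, apex at z ≈ 19.3 mm. Slicing at Δz = 3.213 mm — 6 equal slices spanning the solid's height, so layer i sits at z = i·h/6 — gives 5 non-empty perimeters. Each is a 6-segment closed polygon; G0 lifts to the layer z and rapids to the start vertex, then G1 traces the edges. The cross-section shrinks linearly with z (the slice at the apex is degenerate and omitted).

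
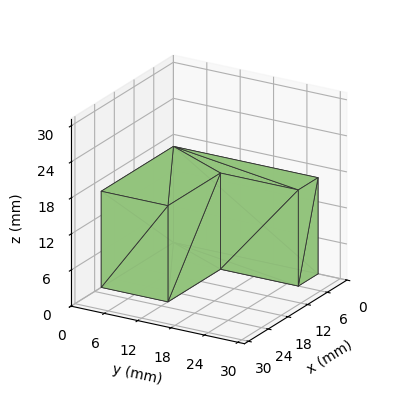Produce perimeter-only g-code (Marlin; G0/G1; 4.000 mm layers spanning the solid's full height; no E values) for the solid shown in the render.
Reading the render: the shape is an L-shaped prism: outer 22 × 26 mm, arm thicknesses ≈ 12 mm (horizontal) and 6 mm (vertical), extruded 16 mm in z (dimensions read to the nearest mm from the axis ticks). For the g-code, the solid's height is divided into equal slices at the stated Δz and each level perimeter traced with G1 moves after a G0 lift.

; perimeter-only toolpath
G21 ; units = mm
G90 ; absolute positioning
G28 ; home
; layer 1
G0 Z4.000
G0 X0.000 Y0.000
G1 X22.000 Y0.000
G1 X22.000 Y12.000
G1 X6.000 Y12.000
G1 X6.000 Y26.000
G1 X0.000 Y26.000
G1 X0.000 Y0.000
; layer 2
G0 Z8.000
G0 X0.000 Y0.000
G1 X22.000 Y0.000
G1 X22.000 Y12.000
G1 X6.000 Y12.000
G1 X6.000 Y26.000
G1 X0.000 Y26.000
G1 X0.000 Y0.000
; layer 3
G0 Z12.000
G0 X0.000 Y0.000
G1 X22.000 Y0.000
G1 X22.000 Y12.000
G1 X6.000 Y12.000
G1 X6.000 Y26.000
G1 X0.000 Y26.000
G1 X0.000 Y0.000
; layer 4
G0 Z16.000
G0 X0.000 Y0.000
G1 X22.000 Y0.000
G1 X22.000 Y12.000
G1 X6.000 Y12.000
G1 X6.000 Y26.000
G1 X0.000 Y26.000
G1 X0.000 Y0.000
M2 ; end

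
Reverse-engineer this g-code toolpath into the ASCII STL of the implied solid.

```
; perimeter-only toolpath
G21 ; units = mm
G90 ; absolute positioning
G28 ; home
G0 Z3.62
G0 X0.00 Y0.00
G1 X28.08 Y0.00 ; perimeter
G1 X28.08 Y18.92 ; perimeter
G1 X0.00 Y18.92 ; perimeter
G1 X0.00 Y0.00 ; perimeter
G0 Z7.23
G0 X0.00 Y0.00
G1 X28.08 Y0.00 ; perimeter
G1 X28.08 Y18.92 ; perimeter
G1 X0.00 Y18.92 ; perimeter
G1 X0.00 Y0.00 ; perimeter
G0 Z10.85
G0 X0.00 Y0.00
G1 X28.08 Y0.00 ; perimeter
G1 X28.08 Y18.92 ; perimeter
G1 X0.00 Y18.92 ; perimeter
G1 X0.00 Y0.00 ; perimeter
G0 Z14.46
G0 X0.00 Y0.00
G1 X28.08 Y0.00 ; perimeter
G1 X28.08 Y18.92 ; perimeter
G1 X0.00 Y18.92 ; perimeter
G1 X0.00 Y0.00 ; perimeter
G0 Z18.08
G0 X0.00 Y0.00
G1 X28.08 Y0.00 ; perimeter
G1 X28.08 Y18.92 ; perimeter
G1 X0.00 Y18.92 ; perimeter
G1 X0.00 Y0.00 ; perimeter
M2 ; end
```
solid part
  facet normal 0.0000 0.0000 -1.0000
    outer loop
      vertex 28.08 18.92 0.00
      vertex 28.08 0.00 0.00
      vertex 0.00 0.00 0.00
    endloop
  endfacet
  facet normal 0.0000 0.0000 -1.0000
    outer loop
      vertex 0.00 18.92 0.00
      vertex 28.08 18.92 0.00
      vertex 0.00 0.00 0.00
    endloop
  endfacet
  facet normal 0.0000 0.0000 1.0000
    outer loop
      vertex 0.00 0.00 18.08
      vertex 28.08 0.00 18.08
      vertex 28.08 18.92 18.08
    endloop
  endfacet
  facet normal 0.0000 0.0000 1.0000
    outer loop
      vertex 0.00 0.00 18.08
      vertex 28.08 18.92 18.08
      vertex 0.00 18.92 18.08
    endloop
  endfacet
  facet normal 0.0000 -1.0000 0.0000
    outer loop
      vertex 0.00 0.00 0.00
      vertex 28.08 0.00 0.00
      vertex 28.08 0.00 18.08
    endloop
  endfacet
  facet normal 0.0000 -1.0000 0.0000
    outer loop
      vertex 0.00 0.00 0.00
      vertex 28.08 0.00 18.08
      vertex 0.00 0.00 18.08
    endloop
  endfacet
  facet normal 0.0000 1.0000 0.0000
    outer loop
      vertex 28.08 18.92 18.08
      vertex 28.08 18.92 0.00
      vertex 0.00 18.92 0.00
    endloop
  endfacet
  facet normal 0.0000 1.0000 0.0000
    outer loop
      vertex 0.00 18.92 18.08
      vertex 28.08 18.92 18.08
      vertex 0.00 18.92 0.00
    endloop
  endfacet
  facet normal -1.0000 0.0000 0.0000
    outer loop
      vertex 0.00 18.92 18.08
      vertex 0.00 18.92 0.00
      vertex 0.00 0.00 0.00
    endloop
  endfacet
  facet normal -1.0000 0.0000 0.0000
    outer loop
      vertex 0.00 0.00 18.08
      vertex 0.00 18.92 18.08
      vertex 0.00 0.00 0.00
    endloop
  endfacet
  facet normal 1.0000 0.0000 0.0000
    outer loop
      vertex 28.08 0.00 0.00
      vertex 28.08 18.92 0.00
      vertex 28.08 18.92 18.08
    endloop
  endfacet
  facet normal 1.0000 0.0000 0.0000
    outer loop
      vertex 28.08 0.00 0.00
      vertex 28.08 18.92 18.08
      vertex 28.08 0.00 18.08
    endloop
  endfacet
endsolid part

The G0 Z moves step by Δz≈3.62 mm. Every layer's G1 loop is the same polygon, so the solid is a straight extrusion of it from z=0 to z≈18.1. Closing with flat bottom and top caps and triangulating gives 12 facets — a rectangular box, roughly 28.1 × 18.9 mm footprint and 18.1 mm tall.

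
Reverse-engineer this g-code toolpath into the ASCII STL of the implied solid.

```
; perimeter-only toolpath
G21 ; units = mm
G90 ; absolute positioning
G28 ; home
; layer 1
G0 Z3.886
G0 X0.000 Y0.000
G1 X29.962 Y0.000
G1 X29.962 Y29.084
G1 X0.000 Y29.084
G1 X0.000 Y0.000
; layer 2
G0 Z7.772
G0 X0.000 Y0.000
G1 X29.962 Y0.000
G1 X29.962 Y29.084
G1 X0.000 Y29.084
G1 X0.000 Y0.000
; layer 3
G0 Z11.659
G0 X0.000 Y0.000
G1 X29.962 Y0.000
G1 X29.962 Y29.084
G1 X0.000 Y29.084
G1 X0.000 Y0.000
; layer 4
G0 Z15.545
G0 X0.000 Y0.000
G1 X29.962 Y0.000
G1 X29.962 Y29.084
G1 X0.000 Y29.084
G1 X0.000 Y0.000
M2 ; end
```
solid part
  facet normal 0.0000 0.0000 -1.0000
    outer loop
      vertex 29.962 29.084 0.000
      vertex 29.962 0.000 0.000
      vertex 0.000 0.000 0.000
    endloop
  endfacet
  facet normal 0.0000 0.0000 -1.0000
    outer loop
      vertex 0.000 29.084 0.000
      vertex 29.962 29.084 0.000
      vertex 0.000 0.000 0.000
    endloop
  endfacet
  facet normal 0.0000 0.0000 1.0000
    outer loop
      vertex 0.000 0.000 15.545
      vertex 29.962 0.000 15.545
      vertex 29.962 29.084 15.545
    endloop
  endfacet
  facet normal 0.0000 0.0000 1.0000
    outer loop
      vertex 0.000 0.000 15.545
      vertex 29.962 29.084 15.545
      vertex 0.000 29.084 15.545
    endloop
  endfacet
  facet normal 0.0000 -1.0000 0.0000
    outer loop
      vertex 0.000 0.000 0.000
      vertex 29.962 0.000 0.000
      vertex 29.962 0.000 15.545
    endloop
  endfacet
  facet normal 0.0000 -1.0000 0.0000
    outer loop
      vertex 0.000 0.000 0.000
      vertex 29.962 0.000 15.545
      vertex 0.000 0.000 15.545
    endloop
  endfacet
  facet normal 0.0000 1.0000 0.0000
    outer loop
      vertex 29.962 29.084 15.545
      vertex 29.962 29.084 0.000
      vertex 0.000 29.084 0.000
    endloop
  endfacet
  facet normal 0.0000 1.0000 0.0000
    outer loop
      vertex 0.000 29.084 15.545
      vertex 29.962 29.084 15.545
      vertex 0.000 29.084 0.000
    endloop
  endfacet
  facet normal -1.0000 0.0000 0.0000
    outer loop
      vertex 0.000 29.084 15.545
      vertex 0.000 29.084 0.000
      vertex 0.000 0.000 0.000
    endloop
  endfacet
  facet normal -1.0000 0.0000 0.0000
    outer loop
      vertex 0.000 0.000 15.545
      vertex 0.000 29.084 15.545
      vertex 0.000 0.000 0.000
    endloop
  endfacet
  facet normal 1.0000 0.0000 0.0000
    outer loop
      vertex 29.962 0.000 0.000
      vertex 29.962 29.084 0.000
      vertex 29.962 29.084 15.545
    endloop
  endfacet
  facet normal 1.0000 0.0000 0.0000
    outer loop
      vertex 29.962 0.000 0.000
      vertex 29.962 29.084 15.545
      vertex 29.962 0.000 15.545
    endloop
  endfacet
endsolid part

The G0 Z moves step by Δz≈3.886 mm. Every layer's G1 loop is the same polygon, so the solid is a straight extrusion of it from z=0 to z≈15.5. Closing with flat bottom and top caps and triangulating gives 12 facets — a rectangular box, roughly 30 × 29.1 mm footprint and 15.5 mm tall.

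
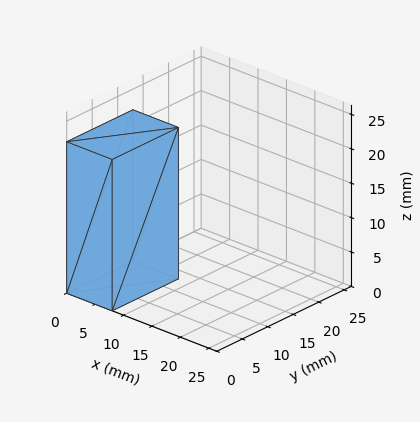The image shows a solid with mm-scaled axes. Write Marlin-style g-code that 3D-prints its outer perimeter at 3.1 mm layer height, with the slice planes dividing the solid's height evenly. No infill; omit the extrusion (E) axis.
Reading the render: the shape is a rectangular box, roughly 8 × 13 mm footprint and 22 mm tall (dimensions read to the nearest mm from the axis ticks). For the g-code, the solid's height is divided into equal slices at the stated Δz and each level perimeter traced with G1 moves after a G0 lift.

; perimeter-only toolpath
G21 ; units = mm
G90 ; absolute positioning
G28 ; home
; layer 1
G0 Z3.1
G0 X0.0 Y0.0
G1 X8.0 Y0.0
G1 X8.0 Y13.0
G1 X0.0 Y13.0
G1 X0.0 Y0.0
; layer 2
G0 Z6.3
G0 X0.0 Y0.0
G1 X8.0 Y0.0
G1 X8.0 Y13.0
G1 X0.0 Y13.0
G1 X0.0 Y0.0
; layer 3
G0 Z9.4
G0 X0.0 Y0.0
G1 X8.0 Y0.0
G1 X8.0 Y13.0
G1 X0.0 Y13.0
G1 X0.0 Y0.0
; layer 4
G0 Z12.6
G0 X0.0 Y0.0
G1 X8.0 Y0.0
G1 X8.0 Y13.0
G1 X0.0 Y13.0
G1 X0.0 Y0.0
; layer 5
G0 Z15.7
G0 X0.0 Y0.0
G1 X8.0 Y0.0
G1 X8.0 Y13.0
G1 X0.0 Y13.0
G1 X0.0 Y0.0
; layer 6
G0 Z18.9
G0 X0.0 Y0.0
G1 X8.0 Y0.0
G1 X8.0 Y13.0
G1 X0.0 Y13.0
G1 X0.0 Y0.0
; layer 7
G0 Z22.0
G0 X0.0 Y0.0
G1 X8.0 Y0.0
G1 X8.0 Y13.0
G1 X0.0 Y13.0
G1 X0.0 Y0.0
M2 ; end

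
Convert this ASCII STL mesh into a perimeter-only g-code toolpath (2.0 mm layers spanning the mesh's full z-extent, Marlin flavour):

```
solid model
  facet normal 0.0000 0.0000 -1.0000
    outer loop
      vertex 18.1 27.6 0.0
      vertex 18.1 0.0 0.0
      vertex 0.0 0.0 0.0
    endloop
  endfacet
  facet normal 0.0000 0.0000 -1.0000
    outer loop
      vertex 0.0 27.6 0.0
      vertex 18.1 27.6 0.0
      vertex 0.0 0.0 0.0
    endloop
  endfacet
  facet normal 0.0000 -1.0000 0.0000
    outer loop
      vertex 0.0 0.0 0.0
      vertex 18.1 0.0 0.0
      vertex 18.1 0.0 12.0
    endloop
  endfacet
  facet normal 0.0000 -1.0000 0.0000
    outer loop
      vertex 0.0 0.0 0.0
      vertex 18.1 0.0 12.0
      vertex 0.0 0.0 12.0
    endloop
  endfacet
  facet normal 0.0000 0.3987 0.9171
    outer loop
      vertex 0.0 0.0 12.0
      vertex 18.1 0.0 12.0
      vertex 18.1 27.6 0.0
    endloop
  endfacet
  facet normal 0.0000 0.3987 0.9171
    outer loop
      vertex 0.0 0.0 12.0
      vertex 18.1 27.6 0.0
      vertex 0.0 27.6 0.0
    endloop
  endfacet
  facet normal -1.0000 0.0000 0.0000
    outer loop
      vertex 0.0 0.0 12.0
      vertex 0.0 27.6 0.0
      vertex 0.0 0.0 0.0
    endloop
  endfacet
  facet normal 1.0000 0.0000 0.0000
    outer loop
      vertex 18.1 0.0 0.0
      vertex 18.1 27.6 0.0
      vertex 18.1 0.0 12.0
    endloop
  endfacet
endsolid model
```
; perimeter-only toolpath
G21 ; units = mm
G90 ; absolute positioning
G28 ; home
; layer 1
G0 Z2.0
G0 X0.0 Y0.0
G1 X18.1 Y0.0
G1 X18.1 Y23.0
G1 X0.0 Y23.0
G1 X0.0 Y0.0
; layer 2
G0 Z4.0
G0 X0.0 Y0.0
G1 X18.1 Y0.0
G1 X18.1 Y18.4
G1 X0.0 Y18.4
G1 X0.0 Y0.0
; layer 3
G0 Z6.0
G0 X0.0 Y0.0
G1 X18.1 Y0.0
G1 X18.1 Y13.8
G1 X0.0 Y13.8
G1 X0.0 Y0.0
; layer 4
G0 Z8.0
G0 X0.0 Y0.0
G1 X18.1 Y0.0
G1 X18.1 Y9.2
G1 X0.0 Y9.2
G1 X0.0 Y0.0
; layer 5
G0 Z10.0
G0 X0.0 Y0.0
G1 X18.1 Y0.0
G1 X18.1 Y4.6
G1 X0.0 Y4.6
G1 X0.0 Y0.0
M2 ; end

The solid is a wedge (ramp): 18.1 × 27.6 mm base, rising to 12 mm along the y=0 edge and sloping linearly to z=0 at y=27.6. Slicing at Δz = 2.0 mm — 6 equal slices spanning the solid's height, so layer i sits at z = i·h/6 — gives 5 non-empty perimeters. Each is a 4-segment closed polygon; G0 lifts to the layer z and rapids to the start vertex, then G1 traces the edges. The cross-section shrinks linearly with z (the slice at the apex is degenerate and omitted).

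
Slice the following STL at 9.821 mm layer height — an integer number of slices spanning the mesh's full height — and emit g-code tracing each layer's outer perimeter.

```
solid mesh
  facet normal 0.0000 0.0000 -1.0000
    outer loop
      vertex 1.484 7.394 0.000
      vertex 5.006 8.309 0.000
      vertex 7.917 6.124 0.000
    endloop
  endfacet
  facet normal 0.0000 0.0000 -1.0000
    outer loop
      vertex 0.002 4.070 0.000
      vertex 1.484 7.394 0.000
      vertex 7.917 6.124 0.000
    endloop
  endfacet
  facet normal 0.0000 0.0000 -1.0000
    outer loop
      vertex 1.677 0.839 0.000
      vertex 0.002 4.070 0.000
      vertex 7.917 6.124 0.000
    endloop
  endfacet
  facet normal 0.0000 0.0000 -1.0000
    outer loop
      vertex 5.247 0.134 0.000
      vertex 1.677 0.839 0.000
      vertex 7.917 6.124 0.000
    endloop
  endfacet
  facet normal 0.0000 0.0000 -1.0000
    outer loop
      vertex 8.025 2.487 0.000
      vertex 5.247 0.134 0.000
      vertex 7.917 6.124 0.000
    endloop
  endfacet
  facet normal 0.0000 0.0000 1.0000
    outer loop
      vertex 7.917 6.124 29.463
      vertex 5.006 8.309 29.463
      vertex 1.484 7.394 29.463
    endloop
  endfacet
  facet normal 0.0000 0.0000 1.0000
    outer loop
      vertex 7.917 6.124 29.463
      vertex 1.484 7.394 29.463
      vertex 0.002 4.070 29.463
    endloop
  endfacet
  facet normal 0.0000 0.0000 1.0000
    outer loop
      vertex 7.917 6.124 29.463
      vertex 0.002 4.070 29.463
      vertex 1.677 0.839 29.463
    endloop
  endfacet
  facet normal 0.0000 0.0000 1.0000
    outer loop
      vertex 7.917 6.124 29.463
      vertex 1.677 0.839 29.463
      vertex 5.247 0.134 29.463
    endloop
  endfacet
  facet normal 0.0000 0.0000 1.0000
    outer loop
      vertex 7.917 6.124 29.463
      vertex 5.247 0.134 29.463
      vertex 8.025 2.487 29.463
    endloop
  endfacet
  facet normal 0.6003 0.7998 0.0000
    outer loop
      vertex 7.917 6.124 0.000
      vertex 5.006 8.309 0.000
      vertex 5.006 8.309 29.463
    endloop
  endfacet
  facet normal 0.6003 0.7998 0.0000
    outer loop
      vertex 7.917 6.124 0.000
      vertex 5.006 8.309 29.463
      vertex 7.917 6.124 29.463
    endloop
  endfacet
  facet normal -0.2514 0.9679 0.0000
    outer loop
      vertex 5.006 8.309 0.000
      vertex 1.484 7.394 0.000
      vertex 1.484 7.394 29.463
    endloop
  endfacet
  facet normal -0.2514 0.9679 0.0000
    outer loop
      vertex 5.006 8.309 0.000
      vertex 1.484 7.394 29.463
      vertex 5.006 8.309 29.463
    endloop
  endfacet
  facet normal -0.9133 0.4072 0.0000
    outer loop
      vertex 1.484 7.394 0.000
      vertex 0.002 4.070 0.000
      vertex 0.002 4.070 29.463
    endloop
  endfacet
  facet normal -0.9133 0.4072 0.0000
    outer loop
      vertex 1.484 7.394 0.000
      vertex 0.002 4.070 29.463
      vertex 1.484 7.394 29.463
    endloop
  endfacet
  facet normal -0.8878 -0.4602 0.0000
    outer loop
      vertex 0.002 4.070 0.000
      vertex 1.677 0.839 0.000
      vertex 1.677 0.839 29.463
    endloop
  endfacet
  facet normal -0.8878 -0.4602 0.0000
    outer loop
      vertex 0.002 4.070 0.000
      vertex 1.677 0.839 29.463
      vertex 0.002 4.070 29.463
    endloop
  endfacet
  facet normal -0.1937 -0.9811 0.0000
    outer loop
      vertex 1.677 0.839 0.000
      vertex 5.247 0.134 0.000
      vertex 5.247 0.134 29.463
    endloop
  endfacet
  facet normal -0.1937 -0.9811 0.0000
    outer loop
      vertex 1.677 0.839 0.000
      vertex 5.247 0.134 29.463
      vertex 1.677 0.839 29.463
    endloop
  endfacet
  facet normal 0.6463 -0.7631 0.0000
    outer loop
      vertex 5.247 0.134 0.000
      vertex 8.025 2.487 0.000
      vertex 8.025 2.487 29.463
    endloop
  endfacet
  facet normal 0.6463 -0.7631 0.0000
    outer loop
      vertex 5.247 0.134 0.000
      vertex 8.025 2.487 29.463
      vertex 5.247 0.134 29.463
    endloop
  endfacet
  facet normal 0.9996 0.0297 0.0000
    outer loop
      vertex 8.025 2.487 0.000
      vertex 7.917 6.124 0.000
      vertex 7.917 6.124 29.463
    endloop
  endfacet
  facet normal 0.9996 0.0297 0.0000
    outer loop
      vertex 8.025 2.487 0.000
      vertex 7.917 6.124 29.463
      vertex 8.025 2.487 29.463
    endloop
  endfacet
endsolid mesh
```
; perimeter-only toolpath
G21 ; units = mm
G90 ; absolute positioning
G28 ; home
; layer 1
G0 Z9.821
G0 X7.917 Y6.124
G1 X5.006 Y8.309
G1 X1.484 Y7.394
G1 X0.002 Y4.070
G1 X1.677 Y0.839
G1 X5.247 Y0.134
G1 X8.025 Y2.487
G1 X7.917 Y6.124
; layer 2
G0 Z19.642
G0 X7.917 Y6.124
G1 X5.006 Y8.309
G1 X1.484 Y7.394
G1 X0.002 Y4.070
G1 X1.677 Y0.839
G1 X5.247 Y0.134
G1 X8.025 Y2.487
G1 X7.917 Y6.124
; layer 3
G0 Z29.463
G0 X7.917 Y6.124
G1 X5.006 Y8.309
G1 X1.484 Y7.394
G1 X0.002 Y4.070
G1 X1.677 Y0.839
G1 X5.247 Y0.134
G1 X8.025 Y2.487
G1 X7.917 Y6.124
M2 ; end

The solid is a regular 7-sided prism (a cylinder approximated with 7 flat sides), circumscribed radius ≈ 4.19 mm, height ≈ 29.5 mm. Slicing at Δz = 9.821 mm — 3 equal slices spanning the solid's height, so layer i sits at z = i·h/3 — gives 3 non-empty perimeters. Each is a 7-segment closed polygon; G0 lifts to the layer z and rapids to the start vertex, then G1 traces the edges.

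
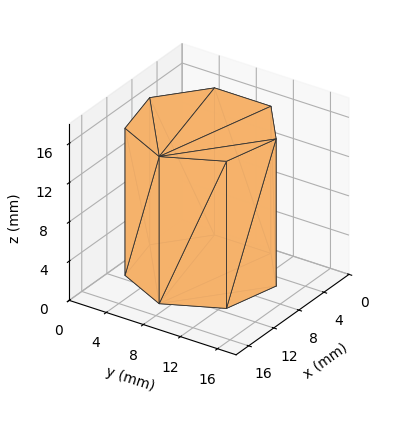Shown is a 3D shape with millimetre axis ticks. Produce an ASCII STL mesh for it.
Reading the render: the shape is a regular 7-sided prism (a cylinder approximated with 7 flat sides), circumscribed radius ≈ 7 mm, height ≈ 15 mm (dimensions read to the nearest mm from the axis ticks). For the STL, each face is triangulated and given an outward normal.

solid part
  facet normal 0.0000 0.0000 -1.0000
    outer loop
      vertex 5.44 13.82 0.00
      vertex 11.36 12.47 0.00
      vertex 14.00 7.00 0.00
    endloop
  endfacet
  facet normal 0.0000 0.0000 -1.0000
    outer loop
      vertex 0.69 10.04 0.00
      vertex 5.44 13.82 0.00
      vertex 14.00 7.00 0.00
    endloop
  endfacet
  facet normal 0.0000 0.0000 -1.0000
    outer loop
      vertex 0.69 3.96 0.00
      vertex 0.69 10.04 0.00
      vertex 14.00 7.00 0.00
    endloop
  endfacet
  facet normal 0.0000 0.0000 -1.0000
    outer loop
      vertex 5.44 0.18 0.00
      vertex 0.69 3.96 0.00
      vertex 14.00 7.00 0.00
    endloop
  endfacet
  facet normal 0.0000 0.0000 -1.0000
    outer loop
      vertex 11.36 1.53 0.00
      vertex 5.44 0.18 0.00
      vertex 14.00 7.00 0.00
    endloop
  endfacet
  facet normal 0.0000 0.0000 1.0000
    outer loop
      vertex 14.00 7.00 15.00
      vertex 11.36 12.47 15.00
      vertex 5.44 13.82 15.00
    endloop
  endfacet
  facet normal 0.0000 0.0000 1.0000
    outer loop
      vertex 14.00 7.00 15.00
      vertex 5.44 13.82 15.00
      vertex 0.69 10.04 15.00
    endloop
  endfacet
  facet normal 0.0000 0.0000 1.0000
    outer loop
      vertex 14.00 7.00 15.00
      vertex 0.69 10.04 15.00
      vertex 0.69 3.96 15.00
    endloop
  endfacet
  facet normal 0.0000 0.0000 1.0000
    outer loop
      vertex 14.00 7.00 15.00
      vertex 0.69 3.96 15.00
      vertex 5.44 0.18 15.00
    endloop
  endfacet
  facet normal 0.0000 0.0000 1.0000
    outer loop
      vertex 14.00 7.00 15.00
      vertex 5.44 0.18 15.00
      vertex 11.36 1.53 15.00
    endloop
  endfacet
  facet normal 0.9006 0.4347 0.0000
    outer loop
      vertex 14.00 7.00 0.00
      vertex 11.36 12.47 0.00
      vertex 11.36 12.47 15.00
    endloop
  endfacet
  facet normal 0.9006 0.4347 0.0000
    outer loop
      vertex 14.00 7.00 0.00
      vertex 11.36 12.47 15.00
      vertex 14.00 7.00 15.00
    endloop
  endfacet
  facet normal 0.2223 0.9750 0.0000
    outer loop
      vertex 11.36 12.47 0.00
      vertex 5.44 13.82 0.00
      vertex 5.44 13.82 15.00
    endloop
  endfacet
  facet normal 0.2223 0.9750 0.0000
    outer loop
      vertex 11.36 12.47 0.00
      vertex 5.44 13.82 15.00
      vertex 11.36 12.47 15.00
    endloop
  endfacet
  facet normal -0.6227 0.7825 0.0000
    outer loop
      vertex 5.44 13.82 0.00
      vertex 0.69 10.04 0.00
      vertex 0.69 10.04 15.00
    endloop
  endfacet
  facet normal -0.6227 0.7825 0.0000
    outer loop
      vertex 5.44 13.82 0.00
      vertex 0.69 10.04 15.00
      vertex 5.44 13.82 15.00
    endloop
  endfacet
  facet normal -1.0000 0.0000 0.0000
    outer loop
      vertex 0.69 10.04 0.00
      vertex 0.69 3.96 0.00
      vertex 0.69 3.96 15.00
    endloop
  endfacet
  facet normal -1.0000 0.0000 0.0000
    outer loop
      vertex 0.69 10.04 0.00
      vertex 0.69 3.96 15.00
      vertex 0.69 10.04 15.00
    endloop
  endfacet
  facet normal -0.6227 -0.7825 0.0000
    outer loop
      vertex 0.69 3.96 0.00
      vertex 5.44 0.18 0.00
      vertex 5.44 0.18 15.00
    endloop
  endfacet
  facet normal -0.6227 -0.7825 0.0000
    outer loop
      vertex 0.69 3.96 0.00
      vertex 5.44 0.18 15.00
      vertex 0.69 3.96 15.00
    endloop
  endfacet
  facet normal 0.2223 -0.9750 0.0000
    outer loop
      vertex 5.44 0.18 0.00
      vertex 11.36 1.53 0.00
      vertex 11.36 1.53 15.00
    endloop
  endfacet
  facet normal 0.2223 -0.9750 0.0000
    outer loop
      vertex 5.44 0.18 0.00
      vertex 11.36 1.53 15.00
      vertex 5.44 0.18 15.00
    endloop
  endfacet
  facet normal 0.9006 -0.4347 0.0000
    outer loop
      vertex 11.36 1.53 0.00
      vertex 14.00 7.00 0.00
      vertex 14.00 7.00 15.00
    endloop
  endfacet
  facet normal 0.9006 -0.4347 0.0000
    outer loop
      vertex 11.36 1.53 0.00
      vertex 14.00 7.00 15.00
      vertex 11.36 1.53 15.00
    endloop
  endfacet
endsolid part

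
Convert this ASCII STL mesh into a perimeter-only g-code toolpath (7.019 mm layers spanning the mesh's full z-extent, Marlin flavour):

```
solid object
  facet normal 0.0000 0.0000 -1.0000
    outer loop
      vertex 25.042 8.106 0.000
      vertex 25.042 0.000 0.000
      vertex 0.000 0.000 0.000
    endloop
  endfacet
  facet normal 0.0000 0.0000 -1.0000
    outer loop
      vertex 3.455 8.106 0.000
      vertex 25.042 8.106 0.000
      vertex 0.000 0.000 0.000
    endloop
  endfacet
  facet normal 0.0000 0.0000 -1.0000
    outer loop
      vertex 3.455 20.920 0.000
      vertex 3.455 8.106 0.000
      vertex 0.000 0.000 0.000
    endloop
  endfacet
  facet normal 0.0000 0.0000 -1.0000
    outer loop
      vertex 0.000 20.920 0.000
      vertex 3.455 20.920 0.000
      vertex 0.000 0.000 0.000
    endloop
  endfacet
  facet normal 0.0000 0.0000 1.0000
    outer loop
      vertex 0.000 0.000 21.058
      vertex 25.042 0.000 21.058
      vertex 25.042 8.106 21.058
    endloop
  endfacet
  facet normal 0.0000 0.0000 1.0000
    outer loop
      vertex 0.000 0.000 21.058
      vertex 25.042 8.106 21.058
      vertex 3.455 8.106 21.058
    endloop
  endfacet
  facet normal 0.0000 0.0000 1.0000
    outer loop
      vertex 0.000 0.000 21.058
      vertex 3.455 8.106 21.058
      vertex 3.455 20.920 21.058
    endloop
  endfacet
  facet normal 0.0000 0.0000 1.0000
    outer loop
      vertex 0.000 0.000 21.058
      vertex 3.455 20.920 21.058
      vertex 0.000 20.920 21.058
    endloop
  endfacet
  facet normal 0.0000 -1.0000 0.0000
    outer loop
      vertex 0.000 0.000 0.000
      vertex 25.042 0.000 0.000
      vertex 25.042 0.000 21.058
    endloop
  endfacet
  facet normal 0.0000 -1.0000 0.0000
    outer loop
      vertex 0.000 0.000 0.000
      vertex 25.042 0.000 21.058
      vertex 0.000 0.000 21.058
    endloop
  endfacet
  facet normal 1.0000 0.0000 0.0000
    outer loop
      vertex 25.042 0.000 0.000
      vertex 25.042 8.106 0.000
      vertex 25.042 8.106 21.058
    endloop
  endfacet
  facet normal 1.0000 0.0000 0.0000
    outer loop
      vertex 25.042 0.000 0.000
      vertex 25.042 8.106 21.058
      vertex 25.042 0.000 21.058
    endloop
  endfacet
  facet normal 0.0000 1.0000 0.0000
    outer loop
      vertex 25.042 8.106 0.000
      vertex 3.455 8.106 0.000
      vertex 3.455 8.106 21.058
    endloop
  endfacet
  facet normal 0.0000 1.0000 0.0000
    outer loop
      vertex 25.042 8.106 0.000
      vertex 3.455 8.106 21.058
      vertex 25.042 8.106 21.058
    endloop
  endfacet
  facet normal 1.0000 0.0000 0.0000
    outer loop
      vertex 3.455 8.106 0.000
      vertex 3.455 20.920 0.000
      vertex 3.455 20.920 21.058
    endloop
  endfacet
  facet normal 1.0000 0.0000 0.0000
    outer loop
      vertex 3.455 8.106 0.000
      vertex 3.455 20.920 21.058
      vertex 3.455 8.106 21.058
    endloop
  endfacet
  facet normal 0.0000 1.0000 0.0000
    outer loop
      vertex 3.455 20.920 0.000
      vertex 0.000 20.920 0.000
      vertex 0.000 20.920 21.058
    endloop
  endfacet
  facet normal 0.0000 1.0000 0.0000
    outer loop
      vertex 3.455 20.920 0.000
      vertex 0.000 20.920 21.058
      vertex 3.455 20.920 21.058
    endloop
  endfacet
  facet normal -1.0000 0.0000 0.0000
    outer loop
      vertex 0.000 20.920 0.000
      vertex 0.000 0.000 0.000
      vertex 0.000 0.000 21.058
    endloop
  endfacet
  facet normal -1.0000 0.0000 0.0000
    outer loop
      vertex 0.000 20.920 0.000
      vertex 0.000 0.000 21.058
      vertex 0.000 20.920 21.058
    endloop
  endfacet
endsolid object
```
; perimeter-only toolpath
G21 ; units = mm
G90 ; absolute positioning
G28 ; home
; layer 1
G0 Z7.019
G0 X0.000 Y0.000
G1 X25.042 Y0.000
G1 X25.042 Y8.106
G1 X3.455 Y8.106
G1 X3.455 Y20.920
G1 X0.000 Y20.920
G1 X0.000 Y0.000
; layer 2
G0 Z14.039
G0 X0.000 Y0.000
G1 X25.042 Y0.000
G1 X25.042 Y8.106
G1 X3.455 Y8.106
G1 X3.455 Y20.920
G1 X0.000 Y20.920
G1 X0.000 Y0.000
; layer 3
G0 Z21.058
G0 X0.000 Y0.000
G1 X25.042 Y0.000
G1 X25.042 Y8.106
G1 X3.455 Y8.106
G1 X3.455 Y20.920
G1 X0.000 Y20.920
G1 X0.000 Y0.000
M2 ; end

The solid is an L-shaped prism: outer 25 × 20.9 mm, arm thicknesses ≈ 8.11 mm (horizontal) and 3.46 mm (vertical), extruded 21.1 mm in z. Slicing at Δz = 7.019 mm — 3 equal slices spanning the solid's height, so layer i sits at z = i·h/3 — gives 3 non-empty perimeters. Each is a 6-segment closed polygon; G0 lifts to the layer z and rapids to the start vertex, then G1 traces the edges.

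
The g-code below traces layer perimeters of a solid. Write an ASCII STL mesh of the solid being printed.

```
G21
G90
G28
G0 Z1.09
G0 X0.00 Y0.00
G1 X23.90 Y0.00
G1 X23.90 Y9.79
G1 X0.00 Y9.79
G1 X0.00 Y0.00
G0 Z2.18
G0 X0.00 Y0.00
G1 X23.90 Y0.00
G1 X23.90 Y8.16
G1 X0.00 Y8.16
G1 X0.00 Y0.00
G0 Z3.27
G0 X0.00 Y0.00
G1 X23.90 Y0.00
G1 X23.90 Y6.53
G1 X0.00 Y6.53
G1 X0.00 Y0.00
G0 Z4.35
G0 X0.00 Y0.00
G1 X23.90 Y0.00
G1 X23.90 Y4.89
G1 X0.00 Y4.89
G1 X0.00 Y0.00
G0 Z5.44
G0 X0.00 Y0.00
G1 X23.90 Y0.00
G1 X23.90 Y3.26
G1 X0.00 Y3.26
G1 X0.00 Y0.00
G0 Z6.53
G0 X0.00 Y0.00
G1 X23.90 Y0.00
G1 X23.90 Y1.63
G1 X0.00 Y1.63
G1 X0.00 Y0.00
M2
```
solid part
  facet normal 0.0000 0.0000 -1.0000
    outer loop
      vertex 23.90 11.42 0.00
      vertex 23.90 0.00 0.00
      vertex 0.00 0.00 0.00
    endloop
  endfacet
  facet normal 0.0000 0.0000 -1.0000
    outer loop
      vertex 0.00 11.42 0.00
      vertex 23.90 11.42 0.00
      vertex 0.00 0.00 0.00
    endloop
  endfacet
  facet normal 0.0000 -1.0000 0.0000
    outer loop
      vertex 0.00 0.00 0.00
      vertex 23.90 0.00 0.00
      vertex 23.90 0.00 7.62
    endloop
  endfacet
  facet normal 0.0000 -1.0000 0.0000
    outer loop
      vertex 0.00 0.00 0.00
      vertex 23.90 0.00 7.62
      vertex 0.00 0.00 7.62
    endloop
  endfacet
  facet normal 0.0000 0.5550 0.8318
    outer loop
      vertex 0.00 0.00 7.62
      vertex 23.90 0.00 7.62
      vertex 23.90 11.42 0.00
    endloop
  endfacet
  facet normal 0.0000 0.5550 0.8318
    outer loop
      vertex 0.00 0.00 7.62
      vertex 23.90 11.42 0.00
      vertex 0.00 11.42 0.00
    endloop
  endfacet
  facet normal -1.0000 0.0000 0.0000
    outer loop
      vertex 0.00 0.00 7.62
      vertex 0.00 11.42 0.00
      vertex 0.00 0.00 0.00
    endloop
  endfacet
  facet normal 1.0000 0.0000 0.0000
    outer loop
      vertex 23.90 0.00 0.00
      vertex 23.90 11.42 0.00
      vertex 23.90 0.00 7.62
    endloop
  endfacet
endsolid part

The G0 Z moves step by Δz≈1.09 mm. The G1 loops shrink linearly with z, so the solid tapers from its base footprint up to z≈7.62. Closing with a flat bottom cap and the tapered top and triangulating gives 8 facets — a wedge (ramp): 23.9 × 11.4 mm base, rising to 7.62 mm along the y=0 edge and sloping linearly to z=0 at y=11.4.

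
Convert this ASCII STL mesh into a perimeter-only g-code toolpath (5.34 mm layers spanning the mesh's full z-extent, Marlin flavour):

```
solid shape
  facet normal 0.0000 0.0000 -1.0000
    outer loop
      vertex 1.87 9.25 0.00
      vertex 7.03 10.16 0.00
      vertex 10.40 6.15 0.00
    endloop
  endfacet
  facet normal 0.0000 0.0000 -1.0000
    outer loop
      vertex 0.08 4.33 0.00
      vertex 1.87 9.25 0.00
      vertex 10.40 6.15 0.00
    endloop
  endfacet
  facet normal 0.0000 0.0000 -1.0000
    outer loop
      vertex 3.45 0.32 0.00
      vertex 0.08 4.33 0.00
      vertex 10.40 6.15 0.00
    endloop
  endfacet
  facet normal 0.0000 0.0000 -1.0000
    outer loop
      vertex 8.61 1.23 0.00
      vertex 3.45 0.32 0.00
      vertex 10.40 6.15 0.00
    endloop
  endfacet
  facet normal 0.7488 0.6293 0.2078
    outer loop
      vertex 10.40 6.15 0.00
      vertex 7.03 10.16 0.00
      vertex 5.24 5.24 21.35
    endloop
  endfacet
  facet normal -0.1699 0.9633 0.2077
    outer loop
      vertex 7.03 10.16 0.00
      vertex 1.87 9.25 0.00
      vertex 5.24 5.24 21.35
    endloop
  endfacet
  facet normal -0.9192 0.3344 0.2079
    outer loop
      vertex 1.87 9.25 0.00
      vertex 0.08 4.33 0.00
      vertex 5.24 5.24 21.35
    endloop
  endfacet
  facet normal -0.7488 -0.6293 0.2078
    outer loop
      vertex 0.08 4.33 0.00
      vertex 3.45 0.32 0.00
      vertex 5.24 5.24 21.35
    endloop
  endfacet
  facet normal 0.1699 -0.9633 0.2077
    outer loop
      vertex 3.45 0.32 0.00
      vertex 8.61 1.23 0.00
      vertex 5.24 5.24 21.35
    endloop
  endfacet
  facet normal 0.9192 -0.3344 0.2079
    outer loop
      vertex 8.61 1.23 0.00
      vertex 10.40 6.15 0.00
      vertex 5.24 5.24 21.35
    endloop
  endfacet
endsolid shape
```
; perimeter-only toolpath
G21 ; units = mm
G90 ; absolute positioning
G28 ; home
; layer 1
G0 Z5.34
G0 X9.11 Y5.92
G1 X6.58 Y8.93
G1 X2.71 Y8.25
G1 X1.37 Y4.56
G1 X3.90 Y1.55
G1 X7.77 Y2.23
G1 X9.11 Y5.92
; layer 2
G0 Z10.68
G0 X7.82 Y5.70
G1 X6.13 Y7.70
G1 X3.56 Y7.25
G1 X2.66 Y4.79
G1 X4.35 Y2.78
G1 X6.92 Y3.24
G1 X7.82 Y5.70
; layer 3
G0 Z16.01
G0 X6.53 Y5.47
G1 X5.69 Y6.47
G1 X4.40 Y6.24
G1 X3.95 Y5.01
G1 X4.79 Y4.01
G1 X6.08 Y4.24
G1 X6.53 Y5.47
M2 ; end

The solid is a regular 6-sided pyramid, base circumscribed radius ≈ 5.24 mm, apex at z ≈ 21.4 mm. Slicing at Δz = 5.34 mm — 4 equal slices spanning the solid's height, so layer i sits at z = i·h/4 — gives 3 non-empty perimeters. Each is a 6-segment closed polygon; G0 lifts to the layer z and rapids to the start vertex, then G1 traces the edges. The cross-section shrinks linearly with z (the slice at the apex is degenerate and omitted).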